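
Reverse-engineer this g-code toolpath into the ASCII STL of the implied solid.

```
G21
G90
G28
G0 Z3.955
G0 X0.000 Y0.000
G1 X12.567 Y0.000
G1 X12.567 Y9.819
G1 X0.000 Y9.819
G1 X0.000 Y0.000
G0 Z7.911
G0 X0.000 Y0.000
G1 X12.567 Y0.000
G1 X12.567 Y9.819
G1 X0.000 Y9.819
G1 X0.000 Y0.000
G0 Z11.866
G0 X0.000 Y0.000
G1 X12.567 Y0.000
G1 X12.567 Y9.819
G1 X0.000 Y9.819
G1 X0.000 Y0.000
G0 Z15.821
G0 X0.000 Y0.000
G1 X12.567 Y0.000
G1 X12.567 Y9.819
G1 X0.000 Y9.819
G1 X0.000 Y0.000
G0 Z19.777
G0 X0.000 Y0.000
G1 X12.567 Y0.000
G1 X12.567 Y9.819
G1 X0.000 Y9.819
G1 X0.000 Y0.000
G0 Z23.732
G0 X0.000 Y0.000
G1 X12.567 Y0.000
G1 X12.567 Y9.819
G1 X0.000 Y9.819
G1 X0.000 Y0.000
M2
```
solid part
  facet normal 0.0000 0.0000 -1.0000
    outer loop
      vertex 12.567 9.819 0.000
      vertex 12.567 0.000 0.000
      vertex 0.000 0.000 0.000
    endloop
  endfacet
  facet normal 0.0000 0.0000 -1.0000
    outer loop
      vertex 0.000 9.819 0.000
      vertex 12.567 9.819 0.000
      vertex 0.000 0.000 0.000
    endloop
  endfacet
  facet normal 0.0000 0.0000 1.0000
    outer loop
      vertex 0.000 0.000 23.732
      vertex 12.567 0.000 23.732
      vertex 12.567 9.819 23.732
    endloop
  endfacet
  facet normal 0.0000 0.0000 1.0000
    outer loop
      vertex 0.000 0.000 23.732
      vertex 12.567 9.819 23.732
      vertex 0.000 9.819 23.732
    endloop
  endfacet
  facet normal 0.0000 -1.0000 0.0000
    outer loop
      vertex 0.000 0.000 0.000
      vertex 12.567 0.000 0.000
      vertex 12.567 0.000 23.732
    endloop
  endfacet
  facet normal 0.0000 -1.0000 0.0000
    outer loop
      vertex 0.000 0.000 0.000
      vertex 12.567 0.000 23.732
      vertex 0.000 0.000 23.732
    endloop
  endfacet
  facet normal 0.0000 1.0000 0.0000
    outer loop
      vertex 12.567 9.819 23.732
      vertex 12.567 9.819 0.000
      vertex 0.000 9.819 0.000
    endloop
  endfacet
  facet normal 0.0000 1.0000 0.0000
    outer loop
      vertex 0.000 9.819 23.732
      vertex 12.567 9.819 23.732
      vertex 0.000 9.819 0.000
    endloop
  endfacet
  facet normal -1.0000 0.0000 0.0000
    outer loop
      vertex 0.000 9.819 23.732
      vertex 0.000 9.819 0.000
      vertex 0.000 0.000 0.000
    endloop
  endfacet
  facet normal -1.0000 0.0000 0.0000
    outer loop
      vertex 0.000 0.000 23.732
      vertex 0.000 9.819 23.732
      vertex 0.000 0.000 0.000
    endloop
  endfacet
  facet normal 1.0000 0.0000 0.0000
    outer loop
      vertex 12.567 0.000 0.000
      vertex 12.567 9.819 0.000
      vertex 12.567 9.819 23.732
    endloop
  endfacet
  facet normal 1.0000 0.0000 0.0000
    outer loop
      vertex 12.567 0.000 0.000
      vertex 12.567 9.819 23.732
      vertex 12.567 0.000 23.732
    endloop
  endfacet
endsolid part

The G0 Z moves step by Δz≈3.955 mm. Every layer's G1 loop is the same polygon, so the solid is a straight extrusion of it from z=0 to z≈23.7. Closing with flat bottom and top caps and triangulating gives 12 facets — a rectangular box, roughly 12.6 × 9.82 mm footprint and 23.7 mm tall.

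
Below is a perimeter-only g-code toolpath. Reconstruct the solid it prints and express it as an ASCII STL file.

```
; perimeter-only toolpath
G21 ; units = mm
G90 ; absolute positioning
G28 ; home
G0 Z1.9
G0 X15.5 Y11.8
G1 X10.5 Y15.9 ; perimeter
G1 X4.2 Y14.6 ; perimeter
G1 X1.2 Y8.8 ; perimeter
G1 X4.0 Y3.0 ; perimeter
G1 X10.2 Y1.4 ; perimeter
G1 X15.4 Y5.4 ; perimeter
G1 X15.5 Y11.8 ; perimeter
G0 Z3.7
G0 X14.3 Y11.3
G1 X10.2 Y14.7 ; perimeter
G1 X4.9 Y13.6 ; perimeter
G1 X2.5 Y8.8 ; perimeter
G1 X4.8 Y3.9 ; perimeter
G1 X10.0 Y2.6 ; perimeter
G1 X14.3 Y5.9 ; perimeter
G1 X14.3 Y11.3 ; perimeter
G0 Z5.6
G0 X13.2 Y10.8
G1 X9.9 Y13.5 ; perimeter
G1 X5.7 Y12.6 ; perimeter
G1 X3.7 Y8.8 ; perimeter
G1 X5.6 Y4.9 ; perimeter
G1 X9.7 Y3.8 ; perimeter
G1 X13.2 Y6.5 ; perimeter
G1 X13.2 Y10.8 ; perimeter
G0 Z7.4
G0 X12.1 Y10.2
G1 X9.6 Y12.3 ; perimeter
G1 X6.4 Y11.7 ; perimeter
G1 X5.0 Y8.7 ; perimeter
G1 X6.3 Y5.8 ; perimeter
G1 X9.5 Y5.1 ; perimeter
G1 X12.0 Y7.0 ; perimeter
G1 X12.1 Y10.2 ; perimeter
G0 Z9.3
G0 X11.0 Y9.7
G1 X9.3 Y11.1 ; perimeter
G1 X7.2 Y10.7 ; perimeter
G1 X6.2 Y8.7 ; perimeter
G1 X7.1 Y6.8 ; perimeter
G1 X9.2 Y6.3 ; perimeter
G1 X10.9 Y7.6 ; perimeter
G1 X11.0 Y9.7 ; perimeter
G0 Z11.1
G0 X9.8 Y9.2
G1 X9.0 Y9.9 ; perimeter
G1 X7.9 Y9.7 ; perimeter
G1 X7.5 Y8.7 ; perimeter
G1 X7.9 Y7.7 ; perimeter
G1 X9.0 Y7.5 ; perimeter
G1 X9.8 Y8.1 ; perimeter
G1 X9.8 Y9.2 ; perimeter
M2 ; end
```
solid part
  facet normal 0.0000 0.0000 -1.0000
    outer loop
      vertex 3.4 15.6 0.0
      vertex 10.8 17.1 0.0
      vertex 16.6 12.3 0.0
    endloop
  endfacet
  facet normal 0.0000 0.0000 -1.0000
    outer loop
      vertex 0.0 8.8 0.0
      vertex 3.4 15.6 0.0
      vertex 16.6 12.3 0.0
    endloop
  endfacet
  facet normal 0.0000 0.0000 -1.0000
    outer loop
      vertex 3.2 2.0 0.0
      vertex 0.0 8.8 0.0
      vertex 16.6 12.3 0.0
    endloop
  endfacet
  facet normal 0.0000 0.0000 -1.0000
    outer loop
      vertex 10.5 0.2 0.0
      vertex 3.2 2.0 0.0
      vertex 16.6 12.3 0.0
    endloop
  endfacet
  facet normal 0.0000 0.0000 -1.0000
    outer loop
      vertex 16.5 4.8 0.0
      vertex 10.5 0.2 0.0
      vertex 16.6 12.3 0.0
    endloop
  endfacet
  facet normal 0.5465 0.6604 0.5150
    outer loop
      vertex 16.6 12.3 0.0
      vertex 10.8 17.1 0.0
      vertex 8.7 8.7 13.0
    endloop
  endfacet
  facet normal -0.1703 0.8400 0.5152
    outer loop
      vertex 10.8 17.1 0.0
      vertex 3.4 15.6 0.0
      vertex 8.7 8.7 13.0
    endloop
  endfacet
  facet normal -0.7663 0.3831 0.5158
    outer loop
      vertex 3.4 15.6 0.0
      vertex 0.0 8.8 0.0
      vertex 8.7 8.7 13.0
    endloop
  endfacet
  facet normal -0.7751 -0.3648 0.5159
    outer loop
      vertex 0.0 8.8 0.0
      vertex 3.2 2.0 0.0
      vertex 8.7 8.7 13.0
    endloop
  endfacet
  facet normal -0.2051 -0.8319 0.5156
    outer loop
      vertex 3.2 2.0 0.0
      vertex 10.5 0.2 0.0
      vertex 8.7 8.7 13.0
    endloop
  endfacet
  facet normal 0.5210 -0.6796 0.5165
    outer loop
      vertex 10.5 0.2 0.0
      vertex 16.5 4.8 0.0
      vertex 8.7 8.7 13.0
    endloop
  endfacet
  facet normal 0.8559 -0.0114 0.5170
    outer loop
      vertex 16.5 4.8 0.0
      vertex 16.6 12.3 0.0
      vertex 8.7 8.7 13.0
    endloop
  endfacet
endsolid part

The G0 Z moves step by Δz≈1.9 mm. The G1 loops shrink linearly with z, so the solid tapers from its base footprint up to z≈13. Closing with a flat bottom cap and the tapered top and triangulating gives 12 facets — a regular 7-sided pyramid, base circumscribed radius ≈ 8.7 mm, apex at z ≈ 13 mm.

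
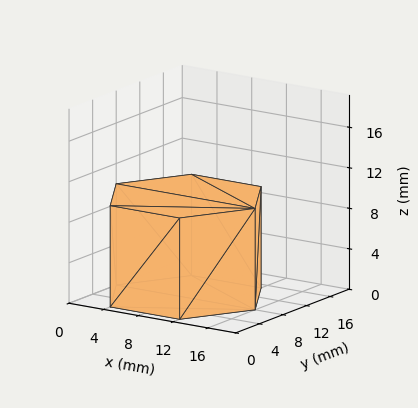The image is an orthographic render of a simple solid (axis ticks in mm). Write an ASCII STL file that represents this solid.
Reading the render: the shape is a regular 6-sided prism (a cylinder approximated with 6 flat sides), circumscribed radius ≈ 8 mm, height ≈ 10 mm (dimensions read to the nearest mm from the axis ticks). For the STL, each face is triangulated and given an outward normal.

solid part
  facet normal 0.0000 0.0000 -1.0000
    outer loop
      vertex 4.0 14.9 0.0
      vertex 12.0 14.9 0.0
      vertex 16.0 8.0 0.0
    endloop
  endfacet
  facet normal 0.0000 0.0000 -1.0000
    outer loop
      vertex 0.0 8.0 0.0
      vertex 4.0 14.9 0.0
      vertex 16.0 8.0 0.0
    endloop
  endfacet
  facet normal 0.0000 0.0000 -1.0000
    outer loop
      vertex 4.0 1.1 0.0
      vertex 0.0 8.0 0.0
      vertex 16.0 8.0 0.0
    endloop
  endfacet
  facet normal 0.0000 0.0000 -1.0000
    outer loop
      vertex 12.0 1.1 0.0
      vertex 4.0 1.1 0.0
      vertex 16.0 8.0 0.0
    endloop
  endfacet
  facet normal 0.0000 0.0000 1.0000
    outer loop
      vertex 16.0 8.0 10.0
      vertex 12.0 14.9 10.0
      vertex 4.0 14.9 10.0
    endloop
  endfacet
  facet normal 0.0000 0.0000 1.0000
    outer loop
      vertex 16.0 8.0 10.0
      vertex 4.0 14.9 10.0
      vertex 0.0 8.0 10.0
    endloop
  endfacet
  facet normal 0.0000 0.0000 1.0000
    outer loop
      vertex 16.0 8.0 10.0
      vertex 0.0 8.0 10.0
      vertex 4.0 1.1 10.0
    endloop
  endfacet
  facet normal 0.0000 0.0000 1.0000
    outer loop
      vertex 16.0 8.0 10.0
      vertex 4.0 1.1 10.0
      vertex 12.0 1.1 10.0
    endloop
  endfacet
  facet normal 0.8651 0.5015 0.0000
    outer loop
      vertex 16.0 8.0 0.0
      vertex 12.0 14.9 0.0
      vertex 12.0 14.9 10.0
    endloop
  endfacet
  facet normal 0.8651 0.5015 0.0000
    outer loop
      vertex 16.0 8.0 0.0
      vertex 12.0 14.9 10.0
      vertex 16.0 8.0 10.0
    endloop
  endfacet
  facet normal 0.0000 1.0000 0.0000
    outer loop
      vertex 12.0 14.9 0.0
      vertex 4.0 14.9 0.0
      vertex 4.0 14.9 10.0
    endloop
  endfacet
  facet normal 0.0000 1.0000 0.0000
    outer loop
      vertex 12.0 14.9 0.0
      vertex 4.0 14.9 10.0
      vertex 12.0 14.9 10.0
    endloop
  endfacet
  facet normal -0.8651 0.5015 0.0000
    outer loop
      vertex 4.0 14.9 0.0
      vertex 0.0 8.0 0.0
      vertex 0.0 8.0 10.0
    endloop
  endfacet
  facet normal -0.8651 0.5015 0.0000
    outer loop
      vertex 4.0 14.9 0.0
      vertex 0.0 8.0 10.0
      vertex 4.0 14.9 10.0
    endloop
  endfacet
  facet normal -0.8651 -0.5015 0.0000
    outer loop
      vertex 0.0 8.0 0.0
      vertex 4.0 1.1 0.0
      vertex 4.0 1.1 10.0
    endloop
  endfacet
  facet normal -0.8651 -0.5015 0.0000
    outer loop
      vertex 0.0 8.0 0.0
      vertex 4.0 1.1 10.0
      vertex 0.0 8.0 10.0
    endloop
  endfacet
  facet normal 0.0000 -1.0000 0.0000
    outer loop
      vertex 4.0 1.1 0.0
      vertex 12.0 1.1 0.0
      vertex 12.0 1.1 10.0
    endloop
  endfacet
  facet normal 0.0000 -1.0000 0.0000
    outer loop
      vertex 4.0 1.1 0.0
      vertex 12.0 1.1 10.0
      vertex 4.0 1.1 10.0
    endloop
  endfacet
  facet normal 0.8651 -0.5015 0.0000
    outer loop
      vertex 12.0 1.1 0.0
      vertex 16.0 8.0 0.0
      vertex 16.0 8.0 10.0
    endloop
  endfacet
  facet normal 0.8651 -0.5015 0.0000
    outer loop
      vertex 12.0 1.1 0.0
      vertex 16.0 8.0 10.0
      vertex 12.0 1.1 10.0
    endloop
  endfacet
endsolid part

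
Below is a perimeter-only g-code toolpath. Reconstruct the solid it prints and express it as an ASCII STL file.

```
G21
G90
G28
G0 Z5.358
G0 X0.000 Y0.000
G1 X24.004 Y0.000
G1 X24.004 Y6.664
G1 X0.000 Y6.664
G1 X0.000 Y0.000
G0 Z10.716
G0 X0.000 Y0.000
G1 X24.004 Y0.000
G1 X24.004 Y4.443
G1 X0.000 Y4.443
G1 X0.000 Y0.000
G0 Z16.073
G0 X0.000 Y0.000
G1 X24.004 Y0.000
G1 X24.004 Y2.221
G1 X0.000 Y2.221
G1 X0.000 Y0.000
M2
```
solid part
  facet normal 0.0000 0.0000 -1.0000
    outer loop
      vertex 24.004 8.886 0.000
      vertex 24.004 0.000 0.000
      vertex 0.000 0.000 0.000
    endloop
  endfacet
  facet normal 0.0000 0.0000 -1.0000
    outer loop
      vertex 0.000 8.886 0.000
      vertex 24.004 8.886 0.000
      vertex 0.000 0.000 0.000
    endloop
  endfacet
  facet normal 0.0000 -1.0000 0.0000
    outer loop
      vertex 0.000 0.000 0.000
      vertex 24.004 0.000 0.000
      vertex 24.004 0.000 21.431
    endloop
  endfacet
  facet normal 0.0000 -1.0000 0.0000
    outer loop
      vertex 0.000 0.000 0.000
      vertex 24.004 0.000 21.431
      vertex 0.000 0.000 21.431
    endloop
  endfacet
  facet normal 0.0000 0.9237 0.3830
    outer loop
      vertex 0.000 0.000 21.431
      vertex 24.004 0.000 21.431
      vertex 24.004 8.886 0.000
    endloop
  endfacet
  facet normal 0.0000 0.9237 0.3830
    outer loop
      vertex 0.000 0.000 21.431
      vertex 24.004 8.886 0.000
      vertex 0.000 8.886 0.000
    endloop
  endfacet
  facet normal -1.0000 0.0000 0.0000
    outer loop
      vertex 0.000 0.000 21.431
      vertex 0.000 8.886 0.000
      vertex 0.000 0.000 0.000
    endloop
  endfacet
  facet normal 1.0000 0.0000 0.0000
    outer loop
      vertex 24.004 0.000 0.000
      vertex 24.004 8.886 0.000
      vertex 24.004 0.000 21.431
    endloop
  endfacet
endsolid part

The G0 Z moves step by Δz≈5.358 mm. The G1 loops shrink linearly with z, so the solid tapers from its base footprint up to z≈21.4. Closing with a flat bottom cap and the tapered top and triangulating gives 8 facets — a wedge (ramp): 24 × 8.89 mm base, rising to 21.4 mm along the y=0 edge and sloping linearly to z=0 at y=8.89.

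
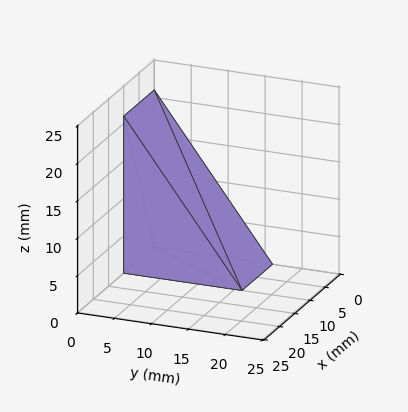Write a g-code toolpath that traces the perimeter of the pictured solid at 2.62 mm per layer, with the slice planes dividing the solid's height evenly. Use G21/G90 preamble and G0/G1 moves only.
Reading the render: the shape is a wedge (ramp): 10 × 16 mm base, rising to 21 mm along the y=0 edge and sloping linearly to z=0 at y=16 (dimensions read to the nearest mm from the axis ticks). For the g-code, the solid's height is divided into equal slices at the stated Δz and each level perimeter traced with G1 moves after a G0 lift.

; perimeter-only toolpath
G21 ; units = mm
G90 ; absolute positioning
G28 ; home
; layer 1
G0 Z2.62
G0 X0.00 Y0.00
G1 X10.00 Y0.00
G1 X10.00 Y14.00
G1 X0.00 Y14.00
G1 X0.00 Y0.00
; layer 2
G0 Z5.25
G0 X0.00 Y0.00
G1 X10.00 Y0.00
G1 X10.00 Y12.00
G1 X0.00 Y12.00
G1 X0.00 Y0.00
; layer 3
G0 Z7.88
G0 X0.00 Y0.00
G1 X10.00 Y0.00
G1 X10.00 Y10.00
G1 X0.00 Y10.00
G1 X0.00 Y0.00
; layer 4
G0 Z10.50
G0 X0.00 Y0.00
G1 X10.00 Y0.00
G1 X10.00 Y8.00
G1 X0.00 Y8.00
G1 X0.00 Y0.00
; layer 5
G0 Z13.12
G0 X0.00 Y0.00
G1 X10.00 Y0.00
G1 X10.00 Y6.00
G1 X0.00 Y6.00
G1 X0.00 Y0.00
; layer 6
G0 Z15.75
G0 X0.00 Y0.00
G1 X10.00 Y0.00
G1 X10.00 Y4.00
G1 X0.00 Y4.00
G1 X0.00 Y0.00
; layer 7
G0 Z18.38
G0 X0.00 Y0.00
G1 X10.00 Y0.00
G1 X10.00 Y2.00
G1 X0.00 Y2.00
G1 X0.00 Y0.00
M2 ; end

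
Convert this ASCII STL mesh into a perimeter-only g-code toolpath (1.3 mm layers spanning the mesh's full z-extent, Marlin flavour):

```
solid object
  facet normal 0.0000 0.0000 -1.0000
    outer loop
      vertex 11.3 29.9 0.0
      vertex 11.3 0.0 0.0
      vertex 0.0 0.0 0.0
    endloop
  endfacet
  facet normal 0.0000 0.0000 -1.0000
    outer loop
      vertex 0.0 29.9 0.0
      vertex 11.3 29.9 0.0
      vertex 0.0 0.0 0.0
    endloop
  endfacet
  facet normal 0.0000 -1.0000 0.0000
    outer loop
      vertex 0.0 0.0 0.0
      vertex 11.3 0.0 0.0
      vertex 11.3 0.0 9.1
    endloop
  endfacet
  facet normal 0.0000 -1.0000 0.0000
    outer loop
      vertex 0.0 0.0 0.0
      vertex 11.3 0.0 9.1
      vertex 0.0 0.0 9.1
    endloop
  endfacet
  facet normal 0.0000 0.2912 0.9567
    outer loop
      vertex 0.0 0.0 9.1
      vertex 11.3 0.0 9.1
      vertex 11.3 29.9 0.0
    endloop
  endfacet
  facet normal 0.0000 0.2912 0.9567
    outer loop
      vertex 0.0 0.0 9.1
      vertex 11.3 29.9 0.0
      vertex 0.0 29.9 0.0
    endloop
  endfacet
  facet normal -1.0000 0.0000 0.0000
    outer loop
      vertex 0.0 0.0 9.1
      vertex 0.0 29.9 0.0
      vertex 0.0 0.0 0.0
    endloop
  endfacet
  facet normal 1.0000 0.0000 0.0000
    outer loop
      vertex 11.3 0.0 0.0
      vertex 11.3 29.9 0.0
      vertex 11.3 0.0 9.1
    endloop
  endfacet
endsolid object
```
; perimeter-only toolpath
G21 ; units = mm
G90 ; absolute positioning
G28 ; home
; layer 1
G0 Z1.3
G0 X0.0 Y0.0
G1 X11.3 Y0.0
G1 X11.3 Y25.6
G1 X0.0 Y25.6
G1 X0.0 Y0.0
; layer 2
G0 Z2.6
G0 X0.0 Y0.0
G1 X11.3 Y0.0
G1 X11.3 Y21.4
G1 X0.0 Y21.4
G1 X0.0 Y0.0
; layer 3
G0 Z3.9
G0 X0.0 Y0.0
G1 X11.3 Y0.0
G1 X11.3 Y17.1
G1 X0.0 Y17.1
G1 X0.0 Y0.0
; layer 4
G0 Z5.2
G0 X0.0 Y0.0
G1 X11.3 Y0.0
G1 X11.3 Y12.8
G1 X0.0 Y12.8
G1 X0.0 Y0.0
; layer 5
G0 Z6.5
G0 X0.0 Y0.0
G1 X11.3 Y0.0
G1 X11.3 Y8.5
G1 X0.0 Y8.5
G1 X0.0 Y0.0
; layer 6
G0 Z7.8
G0 X0.0 Y0.0
G1 X11.3 Y0.0
G1 X11.3 Y4.3
G1 X0.0 Y4.3
G1 X0.0 Y0.0
M2 ; end

The solid is a wedge (ramp): 11.3 × 29.9 mm base, rising to 9.1 mm along the y=0 edge and sloping linearly to z=0 at y=29.9. Slicing at Δz = 1.3 mm — 7 equal slices spanning the solid's height, so layer i sits at z = i·h/7 — gives 6 non-empty perimeters. Each is a 4-segment closed polygon; G0 lifts to the layer z and rapids to the start vertex, then G1 traces the edges. The cross-section shrinks linearly with z (the slice at the apex is degenerate and omitted).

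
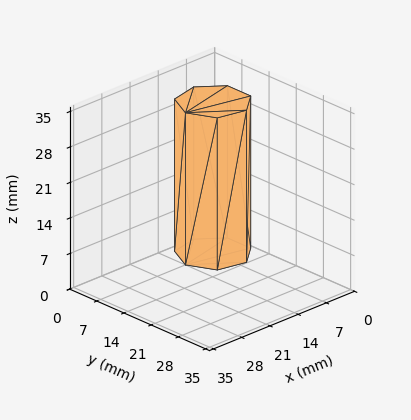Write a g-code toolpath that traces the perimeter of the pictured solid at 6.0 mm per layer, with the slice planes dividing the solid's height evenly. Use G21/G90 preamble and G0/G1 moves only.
Reading the render: the shape is a regular 7-sided prism (a cylinder approximated with 7 flat sides), circumscribed radius ≈ 7 mm, height ≈ 30 mm (dimensions read to the nearest mm from the axis ticks). For the g-code, the solid's height is divided into equal slices at the stated Δz and each level perimeter traced with G1 moves after a G0 lift.

; perimeter-only toolpath
G21 ; units = mm
G90 ; absolute positioning
G28 ; home
; layer 1
G0 Z6.0
G0 X14.0 Y7.0
G1 X11.4 Y12.5
G1 X5.4 Y13.8
G1 X0.7 Y10.0
G1 X0.7 Y4.0
G1 X5.4 Y0.2
G1 X11.4 Y1.5
G1 X14.0 Y7.0
; layer 2
G0 Z12.0
G0 X14.0 Y7.0
G1 X11.4 Y12.5
G1 X5.4 Y13.8
G1 X0.7 Y10.0
G1 X0.7 Y4.0
G1 X5.4 Y0.2
G1 X11.4 Y1.5
G1 X14.0 Y7.0
; layer 3
G0 Z18.0
G0 X14.0 Y7.0
G1 X11.4 Y12.5
G1 X5.4 Y13.8
G1 X0.7 Y10.0
G1 X0.7 Y4.0
G1 X5.4 Y0.2
G1 X11.4 Y1.5
G1 X14.0 Y7.0
; layer 4
G0 Z24.0
G0 X14.0 Y7.0
G1 X11.4 Y12.5
G1 X5.4 Y13.8
G1 X0.7 Y10.0
G1 X0.7 Y4.0
G1 X5.4 Y0.2
G1 X11.4 Y1.5
G1 X14.0 Y7.0
; layer 5
G0 Z30.0
G0 X14.0 Y7.0
G1 X11.4 Y12.5
G1 X5.4 Y13.8
G1 X0.7 Y10.0
G1 X0.7 Y4.0
G1 X5.4 Y0.2
G1 X11.4 Y1.5
G1 X14.0 Y7.0
M2 ; end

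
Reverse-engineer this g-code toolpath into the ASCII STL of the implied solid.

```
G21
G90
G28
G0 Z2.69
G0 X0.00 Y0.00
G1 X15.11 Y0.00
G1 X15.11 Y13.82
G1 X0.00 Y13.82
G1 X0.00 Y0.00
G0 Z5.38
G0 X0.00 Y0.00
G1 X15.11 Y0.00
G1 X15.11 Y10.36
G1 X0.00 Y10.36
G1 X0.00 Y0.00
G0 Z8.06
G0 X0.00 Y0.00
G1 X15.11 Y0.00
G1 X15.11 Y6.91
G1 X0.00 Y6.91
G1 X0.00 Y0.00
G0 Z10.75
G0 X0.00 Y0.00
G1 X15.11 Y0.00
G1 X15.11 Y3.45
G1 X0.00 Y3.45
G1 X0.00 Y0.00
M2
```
solid part
  facet normal 0.0000 0.0000 -1.0000
    outer loop
      vertex 15.11 17.27 0.00
      vertex 15.11 0.00 0.00
      vertex 0.00 0.00 0.00
    endloop
  endfacet
  facet normal 0.0000 0.0000 -1.0000
    outer loop
      vertex 0.00 17.27 0.00
      vertex 15.11 17.27 0.00
      vertex 0.00 0.00 0.00
    endloop
  endfacet
  facet normal 0.0000 -1.0000 0.0000
    outer loop
      vertex 0.00 0.00 0.00
      vertex 15.11 0.00 0.00
      vertex 15.11 0.00 13.44
    endloop
  endfacet
  facet normal 0.0000 -1.0000 0.0000
    outer loop
      vertex 0.00 0.00 0.00
      vertex 15.11 0.00 13.44
      vertex 0.00 0.00 13.44
    endloop
  endfacet
  facet normal 0.0000 0.6142 0.7892
    outer loop
      vertex 0.00 0.00 13.44
      vertex 15.11 0.00 13.44
      vertex 15.11 17.27 0.00
    endloop
  endfacet
  facet normal 0.0000 0.6142 0.7892
    outer loop
      vertex 0.00 0.00 13.44
      vertex 15.11 17.27 0.00
      vertex 0.00 17.27 0.00
    endloop
  endfacet
  facet normal -1.0000 0.0000 0.0000
    outer loop
      vertex 0.00 0.00 13.44
      vertex 0.00 17.27 0.00
      vertex 0.00 0.00 0.00
    endloop
  endfacet
  facet normal 1.0000 0.0000 0.0000
    outer loop
      vertex 15.11 0.00 0.00
      vertex 15.11 17.27 0.00
      vertex 15.11 0.00 13.44
    endloop
  endfacet
endsolid part

The G0 Z moves step by Δz≈2.69 mm. The G1 loops shrink linearly with z, so the solid tapers from its base footprint up to z≈13.4. Closing with a flat bottom cap and the tapered top and triangulating gives 8 facets — a wedge (ramp): 15.1 × 17.3 mm base, rising to 13.4 mm along the y=0 edge and sloping linearly to z=0 at y=17.3.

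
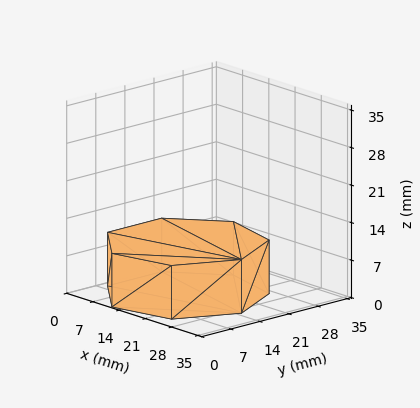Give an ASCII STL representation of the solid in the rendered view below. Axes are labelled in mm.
Reading the render: the shape is a regular 7-sided prism (a cylinder approximated with 7 flat sides), circumscribed radius ≈ 15 mm, height ≈ 10 mm (dimensions read to the nearest mm from the axis ticks). For the STL, each face is triangulated and given an outward normal.

solid part
  facet normal 0.0000 0.0000 -1.0000
    outer loop
      vertex 11.66 29.62 0.00
      vertex 24.35 26.73 0.00
      vertex 30.00 15.00 0.00
    endloop
  endfacet
  facet normal 0.0000 0.0000 -1.0000
    outer loop
      vertex 1.49 21.51 0.00
      vertex 11.66 29.62 0.00
      vertex 30.00 15.00 0.00
    endloop
  endfacet
  facet normal 0.0000 0.0000 -1.0000
    outer loop
      vertex 1.49 8.49 0.00
      vertex 1.49 21.51 0.00
      vertex 30.00 15.00 0.00
    endloop
  endfacet
  facet normal 0.0000 0.0000 -1.0000
    outer loop
      vertex 11.66 0.38 0.00
      vertex 1.49 8.49 0.00
      vertex 30.00 15.00 0.00
    endloop
  endfacet
  facet normal 0.0000 0.0000 -1.0000
    outer loop
      vertex 24.35 3.27 0.00
      vertex 11.66 0.38 0.00
      vertex 30.00 15.00 0.00
    endloop
  endfacet
  facet normal 0.0000 0.0000 1.0000
    outer loop
      vertex 30.00 15.00 10.00
      vertex 24.35 26.73 10.00
      vertex 11.66 29.62 10.00
    endloop
  endfacet
  facet normal 0.0000 0.0000 1.0000
    outer loop
      vertex 30.00 15.00 10.00
      vertex 11.66 29.62 10.00
      vertex 1.49 21.51 10.00
    endloop
  endfacet
  facet normal 0.0000 0.0000 1.0000
    outer loop
      vertex 30.00 15.00 10.00
      vertex 1.49 21.51 10.00
      vertex 1.49 8.49 10.00
    endloop
  endfacet
  facet normal 0.0000 0.0000 1.0000
    outer loop
      vertex 30.00 15.00 10.00
      vertex 1.49 8.49 10.00
      vertex 11.66 0.38 10.00
    endloop
  endfacet
  facet normal 0.0000 0.0000 1.0000
    outer loop
      vertex 30.00 15.00 10.00
      vertex 11.66 0.38 10.00
      vertex 24.35 3.27 10.00
    endloop
  endfacet
  facet normal 0.9009 0.4340 0.0000
    outer loop
      vertex 30.00 15.00 0.00
      vertex 24.35 26.73 0.00
      vertex 24.35 26.73 10.00
    endloop
  endfacet
  facet normal 0.9009 0.4340 0.0000
    outer loop
      vertex 30.00 15.00 0.00
      vertex 24.35 26.73 10.00
      vertex 30.00 15.00 10.00
    endloop
  endfacet
  facet normal 0.2221 0.9750 0.0000
    outer loop
      vertex 24.35 26.73 0.00
      vertex 11.66 29.62 0.00
      vertex 11.66 29.62 10.00
    endloop
  endfacet
  facet normal 0.2221 0.9750 0.0000
    outer loop
      vertex 24.35 26.73 0.00
      vertex 11.66 29.62 10.00
      vertex 24.35 26.73 10.00
    endloop
  endfacet
  facet normal -0.6235 0.7818 0.0000
    outer loop
      vertex 11.66 29.62 0.00
      vertex 1.49 21.51 0.00
      vertex 1.49 21.51 10.00
    endloop
  endfacet
  facet normal -0.6235 0.7818 0.0000
    outer loop
      vertex 11.66 29.62 0.00
      vertex 1.49 21.51 10.00
      vertex 11.66 29.62 10.00
    endloop
  endfacet
  facet normal -1.0000 0.0000 0.0000
    outer loop
      vertex 1.49 21.51 0.00
      vertex 1.49 8.49 0.00
      vertex 1.49 8.49 10.00
    endloop
  endfacet
  facet normal -1.0000 0.0000 0.0000
    outer loop
      vertex 1.49 21.51 0.00
      vertex 1.49 8.49 10.00
      vertex 1.49 21.51 10.00
    endloop
  endfacet
  facet normal -0.6235 -0.7818 0.0000
    outer loop
      vertex 1.49 8.49 0.00
      vertex 11.66 0.38 0.00
      vertex 11.66 0.38 10.00
    endloop
  endfacet
  facet normal -0.6235 -0.7818 0.0000
    outer loop
      vertex 1.49 8.49 0.00
      vertex 11.66 0.38 10.00
      vertex 1.49 8.49 10.00
    endloop
  endfacet
  facet normal 0.2221 -0.9750 0.0000
    outer loop
      vertex 11.66 0.38 0.00
      vertex 24.35 3.27 0.00
      vertex 24.35 3.27 10.00
    endloop
  endfacet
  facet normal 0.2221 -0.9750 0.0000
    outer loop
      vertex 11.66 0.38 0.00
      vertex 24.35 3.27 10.00
      vertex 11.66 0.38 10.00
    endloop
  endfacet
  facet normal 0.9009 -0.4340 0.0000
    outer loop
      vertex 24.35 3.27 0.00
      vertex 30.00 15.00 0.00
      vertex 30.00 15.00 10.00
    endloop
  endfacet
  facet normal 0.9009 -0.4340 0.0000
    outer loop
      vertex 24.35 3.27 0.00
      vertex 30.00 15.00 10.00
      vertex 24.35 3.27 10.00
    endloop
  endfacet
endsolid part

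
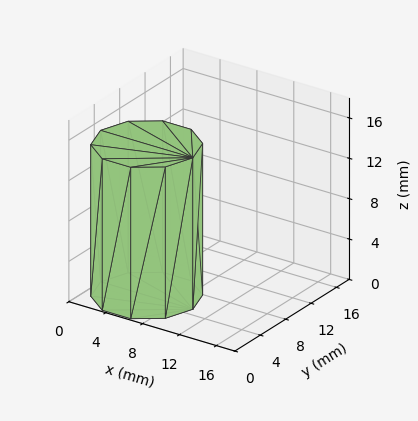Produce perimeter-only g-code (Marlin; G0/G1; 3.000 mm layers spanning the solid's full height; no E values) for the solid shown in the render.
Reading the render: the shape is a regular 10-sided prism (a cylinder approximated with 10 flat sides), circumscribed radius ≈ 5 mm, height ≈ 15 mm (dimensions read to the nearest mm from the axis ticks). For the g-code, the solid's height is divided into equal slices at the stated Δz and each level perimeter traced with G1 moves after a G0 lift.

; perimeter-only toolpath
G21 ; units = mm
G90 ; absolute positioning
G28 ; home
; layer 1
G0 Z3.000
G0 X10.000 Y5.000
G1 X9.045 Y7.939
G1 X6.545 Y9.755
G1 X3.455 Y9.755
G1 X0.955 Y7.939
G1 X0.000 Y5.000
G1 X0.955 Y2.061
G1 X3.455 Y0.245
G1 X6.545 Y0.245
G1 X9.045 Y2.061
G1 X10.000 Y5.000
; layer 2
G0 Z6.000
G0 X10.000 Y5.000
G1 X9.045 Y7.939
G1 X6.545 Y9.755
G1 X3.455 Y9.755
G1 X0.955 Y7.939
G1 X0.000 Y5.000
G1 X0.955 Y2.061
G1 X3.455 Y0.245
G1 X6.545 Y0.245
G1 X9.045 Y2.061
G1 X10.000 Y5.000
; layer 3
G0 Z9.000
G0 X10.000 Y5.000
G1 X9.045 Y7.939
G1 X6.545 Y9.755
G1 X3.455 Y9.755
G1 X0.955 Y7.939
G1 X0.000 Y5.000
G1 X0.955 Y2.061
G1 X3.455 Y0.245
G1 X6.545 Y0.245
G1 X9.045 Y2.061
G1 X10.000 Y5.000
; layer 4
G0 Z12.000
G0 X10.000 Y5.000
G1 X9.045 Y7.939
G1 X6.545 Y9.755
G1 X3.455 Y9.755
G1 X0.955 Y7.939
G1 X0.000 Y5.000
G1 X0.955 Y2.061
G1 X3.455 Y0.245
G1 X6.545 Y0.245
G1 X9.045 Y2.061
G1 X10.000 Y5.000
; layer 5
G0 Z15.000
G0 X10.000 Y5.000
G1 X9.045 Y7.939
G1 X6.545 Y9.755
G1 X3.455 Y9.755
G1 X0.955 Y7.939
G1 X0.000 Y5.000
G1 X0.955 Y2.061
G1 X3.455 Y0.245
G1 X6.545 Y0.245
G1 X9.045 Y2.061
G1 X10.000 Y5.000
M2 ; end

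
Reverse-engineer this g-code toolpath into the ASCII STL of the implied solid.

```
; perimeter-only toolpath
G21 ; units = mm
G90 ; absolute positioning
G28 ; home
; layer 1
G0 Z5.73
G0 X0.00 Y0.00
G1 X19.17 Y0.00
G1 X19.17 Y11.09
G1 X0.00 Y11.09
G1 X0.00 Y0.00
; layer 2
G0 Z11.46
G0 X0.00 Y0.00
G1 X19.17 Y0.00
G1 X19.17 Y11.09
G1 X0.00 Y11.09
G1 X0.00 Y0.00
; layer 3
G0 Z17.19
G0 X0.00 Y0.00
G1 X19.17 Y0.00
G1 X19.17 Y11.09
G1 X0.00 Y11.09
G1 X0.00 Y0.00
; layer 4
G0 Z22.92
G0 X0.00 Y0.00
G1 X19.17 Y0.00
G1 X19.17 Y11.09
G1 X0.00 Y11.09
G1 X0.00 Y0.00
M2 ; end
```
solid part
  facet normal 0.0000 0.0000 -1.0000
    outer loop
      vertex 19.17 11.09 0.00
      vertex 19.17 0.00 0.00
      vertex 0.00 0.00 0.00
    endloop
  endfacet
  facet normal 0.0000 0.0000 -1.0000
    outer loop
      vertex 0.00 11.09 0.00
      vertex 19.17 11.09 0.00
      vertex 0.00 0.00 0.00
    endloop
  endfacet
  facet normal 0.0000 0.0000 1.0000
    outer loop
      vertex 0.00 0.00 22.92
      vertex 19.17 0.00 22.92
      vertex 19.17 11.09 22.92
    endloop
  endfacet
  facet normal 0.0000 0.0000 1.0000
    outer loop
      vertex 0.00 0.00 22.92
      vertex 19.17 11.09 22.92
      vertex 0.00 11.09 22.92
    endloop
  endfacet
  facet normal 0.0000 -1.0000 0.0000
    outer loop
      vertex 0.00 0.00 0.00
      vertex 19.17 0.00 0.00
      vertex 19.17 0.00 22.92
    endloop
  endfacet
  facet normal 0.0000 -1.0000 0.0000
    outer loop
      vertex 0.00 0.00 0.00
      vertex 19.17 0.00 22.92
      vertex 0.00 0.00 22.92
    endloop
  endfacet
  facet normal 0.0000 1.0000 0.0000
    outer loop
      vertex 19.17 11.09 22.92
      vertex 19.17 11.09 0.00
      vertex 0.00 11.09 0.00
    endloop
  endfacet
  facet normal 0.0000 1.0000 0.0000
    outer loop
      vertex 0.00 11.09 22.92
      vertex 19.17 11.09 22.92
      vertex 0.00 11.09 0.00
    endloop
  endfacet
  facet normal -1.0000 0.0000 0.0000
    outer loop
      vertex 0.00 11.09 22.92
      vertex 0.00 11.09 0.00
      vertex 0.00 0.00 0.00
    endloop
  endfacet
  facet normal -1.0000 0.0000 0.0000
    outer loop
      vertex 0.00 0.00 22.92
      vertex 0.00 11.09 22.92
      vertex 0.00 0.00 0.00
    endloop
  endfacet
  facet normal 1.0000 0.0000 0.0000
    outer loop
      vertex 19.17 0.00 0.00
      vertex 19.17 11.09 0.00
      vertex 19.17 11.09 22.92
    endloop
  endfacet
  facet normal 1.0000 0.0000 0.0000
    outer loop
      vertex 19.17 0.00 0.00
      vertex 19.17 11.09 22.92
      vertex 19.17 0.00 22.92
    endloop
  endfacet
endsolid part

The G0 Z moves step by Δz≈5.73 mm. Every layer's G1 loop is the same polygon, so the solid is a straight extrusion of it from z=0 to z≈22.9. Closing with flat bottom and top caps and triangulating gives 12 facets — a rectangular box, roughly 19.2 × 11.1 mm footprint and 22.9 mm tall.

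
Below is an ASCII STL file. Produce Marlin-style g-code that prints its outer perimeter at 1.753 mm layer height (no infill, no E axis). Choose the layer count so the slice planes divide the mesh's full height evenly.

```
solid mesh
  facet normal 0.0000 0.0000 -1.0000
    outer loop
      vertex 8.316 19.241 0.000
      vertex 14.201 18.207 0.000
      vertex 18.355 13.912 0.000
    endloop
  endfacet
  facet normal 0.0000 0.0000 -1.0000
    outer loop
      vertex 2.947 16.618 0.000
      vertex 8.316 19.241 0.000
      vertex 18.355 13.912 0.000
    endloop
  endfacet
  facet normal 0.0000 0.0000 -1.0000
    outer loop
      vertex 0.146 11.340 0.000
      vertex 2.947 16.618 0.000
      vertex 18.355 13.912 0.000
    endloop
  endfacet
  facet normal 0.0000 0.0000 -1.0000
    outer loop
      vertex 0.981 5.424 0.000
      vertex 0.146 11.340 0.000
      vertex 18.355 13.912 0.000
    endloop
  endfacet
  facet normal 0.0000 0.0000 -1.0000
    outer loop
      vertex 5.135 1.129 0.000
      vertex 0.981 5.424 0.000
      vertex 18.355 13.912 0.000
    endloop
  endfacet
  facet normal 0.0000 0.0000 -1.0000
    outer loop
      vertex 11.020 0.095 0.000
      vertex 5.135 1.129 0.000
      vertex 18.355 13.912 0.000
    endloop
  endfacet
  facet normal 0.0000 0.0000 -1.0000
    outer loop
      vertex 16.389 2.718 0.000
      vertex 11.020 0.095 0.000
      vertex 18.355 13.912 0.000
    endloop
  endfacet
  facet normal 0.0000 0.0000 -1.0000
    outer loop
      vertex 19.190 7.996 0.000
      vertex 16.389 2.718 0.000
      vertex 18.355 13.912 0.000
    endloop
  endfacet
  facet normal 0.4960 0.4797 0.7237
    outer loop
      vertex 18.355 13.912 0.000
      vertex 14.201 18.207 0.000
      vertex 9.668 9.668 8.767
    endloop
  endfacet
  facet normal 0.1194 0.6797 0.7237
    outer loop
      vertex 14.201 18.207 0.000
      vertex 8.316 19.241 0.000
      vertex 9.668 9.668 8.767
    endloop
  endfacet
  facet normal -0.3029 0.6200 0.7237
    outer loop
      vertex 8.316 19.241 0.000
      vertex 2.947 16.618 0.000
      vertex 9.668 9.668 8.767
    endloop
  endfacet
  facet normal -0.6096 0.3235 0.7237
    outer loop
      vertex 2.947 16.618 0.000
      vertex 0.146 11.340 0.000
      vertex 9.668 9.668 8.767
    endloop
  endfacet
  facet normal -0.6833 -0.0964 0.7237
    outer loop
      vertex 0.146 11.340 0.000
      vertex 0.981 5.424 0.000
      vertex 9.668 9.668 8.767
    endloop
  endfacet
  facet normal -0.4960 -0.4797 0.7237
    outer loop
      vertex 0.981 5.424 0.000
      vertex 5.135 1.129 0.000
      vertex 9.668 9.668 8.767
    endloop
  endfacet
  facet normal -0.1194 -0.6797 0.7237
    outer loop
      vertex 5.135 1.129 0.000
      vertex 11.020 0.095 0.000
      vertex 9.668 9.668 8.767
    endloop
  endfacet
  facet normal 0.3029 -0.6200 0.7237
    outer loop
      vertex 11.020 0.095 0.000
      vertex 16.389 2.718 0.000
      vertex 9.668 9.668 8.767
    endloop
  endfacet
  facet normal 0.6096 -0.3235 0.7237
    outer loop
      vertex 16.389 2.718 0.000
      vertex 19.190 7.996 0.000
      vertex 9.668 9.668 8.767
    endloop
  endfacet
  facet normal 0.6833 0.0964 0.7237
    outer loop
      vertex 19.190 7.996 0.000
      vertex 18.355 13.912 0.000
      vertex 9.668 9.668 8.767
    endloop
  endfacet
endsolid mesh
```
; perimeter-only toolpath
G21 ; units = mm
G90 ; absolute positioning
G28 ; home
; layer 1
G0 Z1.753
G0 X16.618 Y13.063
G1 X13.294 Y16.499
G1 X8.586 Y17.326
G1 X4.291 Y15.228
G1 X2.050 Y11.006
G1 X2.718 Y6.273
G1 X6.042 Y2.837
G1 X10.750 Y2.010
G1 X15.045 Y4.108
G1 X17.286 Y8.330
G1 X16.618 Y13.063
; layer 2
G0 Z3.507
G0 X14.880 Y12.214
G1 X12.388 Y14.791
G1 X8.857 Y15.412
G1 X5.635 Y13.838
G1 X3.955 Y10.671
G1 X4.456 Y7.122
G1 X6.948 Y4.545
G1 X10.479 Y3.924
G1 X13.701 Y5.498
G1 X15.381 Y8.665
G1 X14.880 Y12.214
; layer 3
G0 Z5.260
G0 X13.143 Y11.366
G1 X11.481 Y13.084
G1 X9.127 Y13.497
G1 X6.980 Y12.448
G1 X5.859 Y10.337
G1 X6.193 Y7.970
G1 X7.855 Y6.252
G1 X10.209 Y5.839
G1 X12.356 Y6.888
G1 X13.477 Y8.999
G1 X13.143 Y11.366
; layer 4
G0 Z7.014
G0 X11.405 Y10.517
G1 X10.575 Y11.376
G1 X9.398 Y11.583
G1 X8.324 Y11.058
G1 X7.764 Y10.002
G1 X7.931 Y8.819
G1 X8.761 Y7.960
G1 X9.938 Y7.753
G1 X11.012 Y8.278
G1 X11.572 Y9.334
G1 X11.405 Y10.517
M2 ; end

The solid is a regular 10-sided pyramid, base circumscribed radius ≈ 9.67 mm, apex at z ≈ 8.77 mm. Slicing at Δz = 1.753 mm — 5 equal slices spanning the solid's height, so layer i sits at z = i·h/5 — gives 4 non-empty perimeters. Each is a 10-segment closed polygon; G0 lifts to the layer z and rapids to the start vertex, then G1 traces the edges. The cross-section shrinks linearly with z (the slice at the apex is degenerate and omitted).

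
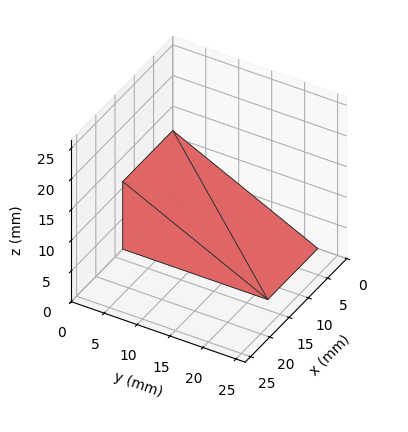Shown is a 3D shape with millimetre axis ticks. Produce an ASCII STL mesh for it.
Reading the render: the shape is a wedge (ramp): 13 × 22 mm base, rising to 11 mm along the y=0 edge and sloping linearly to z=0 at y=22 (dimensions read to the nearest mm from the axis ticks). For the STL, each face is triangulated and given an outward normal.

solid part
  facet normal 0.0000 0.0000 -1.0000
    outer loop
      vertex 13.0 22.0 0.0
      vertex 13.0 0.0 0.0
      vertex 0.0 0.0 0.0
    endloop
  endfacet
  facet normal 0.0000 0.0000 -1.0000
    outer loop
      vertex 0.0 22.0 0.0
      vertex 13.0 22.0 0.0
      vertex 0.0 0.0 0.0
    endloop
  endfacet
  facet normal 0.0000 -1.0000 0.0000
    outer loop
      vertex 0.0 0.0 0.0
      vertex 13.0 0.0 0.0
      vertex 13.0 0.0 11.0
    endloop
  endfacet
  facet normal 0.0000 -1.0000 0.0000
    outer loop
      vertex 0.0 0.0 0.0
      vertex 13.0 0.0 11.0
      vertex 0.0 0.0 11.0
    endloop
  endfacet
  facet normal 0.0000 0.4472 0.8944
    outer loop
      vertex 0.0 0.0 11.0
      vertex 13.0 0.0 11.0
      vertex 13.0 22.0 0.0
    endloop
  endfacet
  facet normal 0.0000 0.4472 0.8944
    outer loop
      vertex 0.0 0.0 11.0
      vertex 13.0 22.0 0.0
      vertex 0.0 22.0 0.0
    endloop
  endfacet
  facet normal -1.0000 0.0000 0.0000
    outer loop
      vertex 0.0 0.0 11.0
      vertex 0.0 22.0 0.0
      vertex 0.0 0.0 0.0
    endloop
  endfacet
  facet normal 1.0000 0.0000 0.0000
    outer loop
      vertex 13.0 0.0 0.0
      vertex 13.0 22.0 0.0
      vertex 13.0 0.0 11.0
    endloop
  endfacet
endsolid part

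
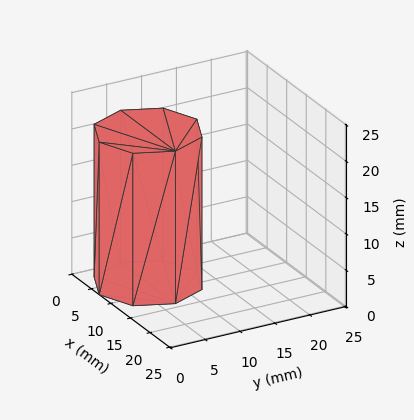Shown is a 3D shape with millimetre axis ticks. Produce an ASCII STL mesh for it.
Reading the render: the shape is a regular 8-sided prism (a cylinder approximated with 8 flat sides), circumscribed radius ≈ 7 mm, height ≈ 21 mm (dimensions read to the nearest mm from the axis ticks). For the STL, each face is triangulated and given an outward normal.

solid part
  facet normal 0.0000 0.0000 -1.0000
    outer loop
      vertex 7.00 14.00 0.00
      vertex 11.95 11.95 0.00
      vertex 14.00 7.00 0.00
    endloop
  endfacet
  facet normal 0.0000 0.0000 -1.0000
    outer loop
      vertex 2.05 11.95 0.00
      vertex 7.00 14.00 0.00
      vertex 14.00 7.00 0.00
    endloop
  endfacet
  facet normal 0.0000 0.0000 -1.0000
    outer loop
      vertex 0.00 7.00 0.00
      vertex 2.05 11.95 0.00
      vertex 14.00 7.00 0.00
    endloop
  endfacet
  facet normal 0.0000 0.0000 -1.0000
    outer loop
      vertex 2.05 2.05 0.00
      vertex 0.00 7.00 0.00
      vertex 14.00 7.00 0.00
    endloop
  endfacet
  facet normal 0.0000 0.0000 -1.0000
    outer loop
      vertex 7.00 0.00 0.00
      vertex 2.05 2.05 0.00
      vertex 14.00 7.00 0.00
    endloop
  endfacet
  facet normal 0.0000 0.0000 -1.0000
    outer loop
      vertex 11.95 2.05 0.00
      vertex 7.00 0.00 0.00
      vertex 14.00 7.00 0.00
    endloop
  endfacet
  facet normal 0.0000 0.0000 1.0000
    outer loop
      vertex 14.00 7.00 21.00
      vertex 11.95 11.95 21.00
      vertex 7.00 14.00 21.00
    endloop
  endfacet
  facet normal 0.0000 0.0000 1.0000
    outer loop
      vertex 14.00 7.00 21.00
      vertex 7.00 14.00 21.00
      vertex 2.05 11.95 21.00
    endloop
  endfacet
  facet normal 0.0000 0.0000 1.0000
    outer loop
      vertex 14.00 7.00 21.00
      vertex 2.05 11.95 21.00
      vertex 0.00 7.00 21.00
    endloop
  endfacet
  facet normal 0.0000 0.0000 1.0000
    outer loop
      vertex 14.00 7.00 21.00
      vertex 0.00 7.00 21.00
      vertex 2.05 2.05 21.00
    endloop
  endfacet
  facet normal 0.0000 0.0000 1.0000
    outer loop
      vertex 14.00 7.00 21.00
      vertex 2.05 2.05 21.00
      vertex 7.00 0.00 21.00
    endloop
  endfacet
  facet normal 0.0000 0.0000 1.0000
    outer loop
      vertex 14.00 7.00 21.00
      vertex 7.00 0.00 21.00
      vertex 11.95 2.05 21.00
    endloop
  endfacet
  facet normal 0.9239 0.3826 0.0000
    outer loop
      vertex 14.00 7.00 0.00
      vertex 11.95 11.95 0.00
      vertex 11.95 11.95 21.00
    endloop
  endfacet
  facet normal 0.9239 0.3826 0.0000
    outer loop
      vertex 14.00 7.00 0.00
      vertex 11.95 11.95 21.00
      vertex 14.00 7.00 21.00
    endloop
  endfacet
  facet normal 0.3826 0.9239 0.0000
    outer loop
      vertex 11.95 11.95 0.00
      vertex 7.00 14.00 0.00
      vertex 7.00 14.00 21.00
    endloop
  endfacet
  facet normal 0.3826 0.9239 0.0000
    outer loop
      vertex 11.95 11.95 0.00
      vertex 7.00 14.00 21.00
      vertex 11.95 11.95 21.00
    endloop
  endfacet
  facet normal -0.3826 0.9239 0.0000
    outer loop
      vertex 7.00 14.00 0.00
      vertex 2.05 11.95 0.00
      vertex 2.05 11.95 21.00
    endloop
  endfacet
  facet normal -0.3826 0.9239 0.0000
    outer loop
      vertex 7.00 14.00 0.00
      vertex 2.05 11.95 21.00
      vertex 7.00 14.00 21.00
    endloop
  endfacet
  facet normal -0.9239 0.3826 0.0000
    outer loop
      vertex 2.05 11.95 0.00
      vertex 0.00 7.00 0.00
      vertex 0.00 7.00 21.00
    endloop
  endfacet
  facet normal -0.9239 0.3826 0.0000
    outer loop
      vertex 2.05 11.95 0.00
      vertex 0.00 7.00 21.00
      vertex 2.05 11.95 21.00
    endloop
  endfacet
  facet normal -0.9239 -0.3826 0.0000
    outer loop
      vertex 0.00 7.00 0.00
      vertex 2.05 2.05 0.00
      vertex 2.05 2.05 21.00
    endloop
  endfacet
  facet normal -0.9239 -0.3826 0.0000
    outer loop
      vertex 0.00 7.00 0.00
      vertex 2.05 2.05 21.00
      vertex 0.00 7.00 21.00
    endloop
  endfacet
  facet normal -0.3826 -0.9239 0.0000
    outer loop
      vertex 2.05 2.05 0.00
      vertex 7.00 0.00 0.00
      vertex 7.00 0.00 21.00
    endloop
  endfacet
  facet normal -0.3826 -0.9239 0.0000
    outer loop
      vertex 2.05 2.05 0.00
      vertex 7.00 0.00 21.00
      vertex 2.05 2.05 21.00
    endloop
  endfacet
  facet normal 0.3826 -0.9239 0.0000
    outer loop
      vertex 7.00 0.00 0.00
      vertex 11.95 2.05 0.00
      vertex 11.95 2.05 21.00
    endloop
  endfacet
  facet normal 0.3826 -0.9239 0.0000
    outer loop
      vertex 7.00 0.00 0.00
      vertex 11.95 2.05 21.00
      vertex 7.00 0.00 21.00
    endloop
  endfacet
  facet normal 0.9239 -0.3826 0.0000
    outer loop
      vertex 11.95 2.05 0.00
      vertex 14.00 7.00 0.00
      vertex 14.00 7.00 21.00
    endloop
  endfacet
  facet normal 0.9239 -0.3826 0.0000
    outer loop
      vertex 11.95 2.05 0.00
      vertex 14.00 7.00 21.00
      vertex 11.95 2.05 21.00
    endloop
  endfacet
endsolid part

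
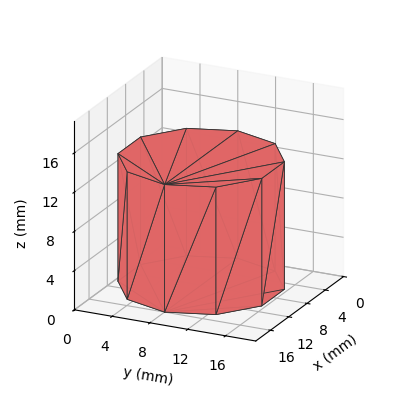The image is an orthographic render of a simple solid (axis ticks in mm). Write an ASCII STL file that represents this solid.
Reading the render: the shape is a regular 10-sided prism (a cylinder approximated with 10 flat sides), circumscribed radius ≈ 8 mm, height ≈ 13 mm (dimensions read to the nearest mm from the axis ticks). For the STL, each face is triangulated and given an outward normal.

solid part
  facet normal 0.0000 0.0000 -1.0000
    outer loop
      vertex 10.47 15.61 0.00
      vertex 14.47 12.70 0.00
      vertex 16.00 8.00 0.00
    endloop
  endfacet
  facet normal 0.0000 0.0000 -1.0000
    outer loop
      vertex 5.53 15.61 0.00
      vertex 10.47 15.61 0.00
      vertex 16.00 8.00 0.00
    endloop
  endfacet
  facet normal 0.0000 0.0000 -1.0000
    outer loop
      vertex 1.53 12.70 0.00
      vertex 5.53 15.61 0.00
      vertex 16.00 8.00 0.00
    endloop
  endfacet
  facet normal 0.0000 0.0000 -1.0000
    outer loop
      vertex 0.00 8.00 0.00
      vertex 1.53 12.70 0.00
      vertex 16.00 8.00 0.00
    endloop
  endfacet
  facet normal 0.0000 0.0000 -1.0000
    outer loop
      vertex 1.53 3.30 0.00
      vertex 0.00 8.00 0.00
      vertex 16.00 8.00 0.00
    endloop
  endfacet
  facet normal 0.0000 0.0000 -1.0000
    outer loop
      vertex 5.53 0.39 0.00
      vertex 1.53 3.30 0.00
      vertex 16.00 8.00 0.00
    endloop
  endfacet
  facet normal 0.0000 0.0000 -1.0000
    outer loop
      vertex 10.47 0.39 0.00
      vertex 5.53 0.39 0.00
      vertex 16.00 8.00 0.00
    endloop
  endfacet
  facet normal 0.0000 0.0000 -1.0000
    outer loop
      vertex 14.47 3.30 0.00
      vertex 10.47 0.39 0.00
      vertex 16.00 8.00 0.00
    endloop
  endfacet
  facet normal 0.0000 0.0000 1.0000
    outer loop
      vertex 16.00 8.00 13.00
      vertex 14.47 12.70 13.00
      vertex 10.47 15.61 13.00
    endloop
  endfacet
  facet normal 0.0000 0.0000 1.0000
    outer loop
      vertex 16.00 8.00 13.00
      vertex 10.47 15.61 13.00
      vertex 5.53 15.61 13.00
    endloop
  endfacet
  facet normal 0.0000 0.0000 1.0000
    outer loop
      vertex 16.00 8.00 13.00
      vertex 5.53 15.61 13.00
      vertex 1.53 12.70 13.00
    endloop
  endfacet
  facet normal 0.0000 0.0000 1.0000
    outer loop
      vertex 16.00 8.00 13.00
      vertex 1.53 12.70 13.00
      vertex 0.00 8.00 13.00
    endloop
  endfacet
  facet normal 0.0000 0.0000 1.0000
    outer loop
      vertex 16.00 8.00 13.00
      vertex 0.00 8.00 13.00
      vertex 1.53 3.30 13.00
    endloop
  endfacet
  facet normal 0.0000 0.0000 1.0000
    outer loop
      vertex 16.00 8.00 13.00
      vertex 1.53 3.30 13.00
      vertex 5.53 0.39 13.00
    endloop
  endfacet
  facet normal 0.0000 0.0000 1.0000
    outer loop
      vertex 16.00 8.00 13.00
      vertex 5.53 0.39 13.00
      vertex 10.47 0.39 13.00
    endloop
  endfacet
  facet normal 0.0000 0.0000 1.0000
    outer loop
      vertex 16.00 8.00 13.00
      vertex 10.47 0.39 13.00
      vertex 14.47 3.30 13.00
    endloop
  endfacet
  facet normal 0.9509 0.3095 0.0000
    outer loop
      vertex 16.00 8.00 0.00
      vertex 14.47 12.70 0.00
      vertex 14.47 12.70 13.00
    endloop
  endfacet
  facet normal 0.9509 0.3095 0.0000
    outer loop
      vertex 16.00 8.00 0.00
      vertex 14.47 12.70 13.00
      vertex 16.00 8.00 13.00
    endloop
  endfacet
  facet normal 0.5883 0.8086 0.0000
    outer loop
      vertex 14.47 12.70 0.00
      vertex 10.47 15.61 0.00
      vertex 10.47 15.61 13.00
    endloop
  endfacet
  facet normal 0.5883 0.8086 0.0000
    outer loop
      vertex 14.47 12.70 0.00
      vertex 10.47 15.61 13.00
      vertex 14.47 12.70 13.00
    endloop
  endfacet
  facet normal 0.0000 1.0000 0.0000
    outer loop
      vertex 10.47 15.61 0.00
      vertex 5.53 15.61 0.00
      vertex 5.53 15.61 13.00
    endloop
  endfacet
  facet normal 0.0000 1.0000 0.0000
    outer loop
      vertex 10.47 15.61 0.00
      vertex 5.53 15.61 13.00
      vertex 10.47 15.61 13.00
    endloop
  endfacet
  facet normal -0.5883 0.8086 0.0000
    outer loop
      vertex 5.53 15.61 0.00
      vertex 1.53 12.70 0.00
      vertex 1.53 12.70 13.00
    endloop
  endfacet
  facet normal -0.5883 0.8086 0.0000
    outer loop
      vertex 5.53 15.61 0.00
      vertex 1.53 12.70 13.00
      vertex 5.53 15.61 13.00
    endloop
  endfacet
  facet normal -0.9509 0.3095 0.0000
    outer loop
      vertex 1.53 12.70 0.00
      vertex 0.00 8.00 0.00
      vertex 0.00 8.00 13.00
    endloop
  endfacet
  facet normal -0.9509 0.3095 0.0000
    outer loop
      vertex 1.53 12.70 0.00
      vertex 0.00 8.00 13.00
      vertex 1.53 12.70 13.00
    endloop
  endfacet
  facet normal -0.9509 -0.3095 0.0000
    outer loop
      vertex 0.00 8.00 0.00
      vertex 1.53 3.30 0.00
      vertex 1.53 3.30 13.00
    endloop
  endfacet
  facet normal -0.9509 -0.3095 0.0000
    outer loop
      vertex 0.00 8.00 0.00
      vertex 1.53 3.30 13.00
      vertex 0.00 8.00 13.00
    endloop
  endfacet
  facet normal -0.5883 -0.8086 0.0000
    outer loop
      vertex 1.53 3.30 0.00
      vertex 5.53 0.39 0.00
      vertex 5.53 0.39 13.00
    endloop
  endfacet
  facet normal -0.5883 -0.8086 0.0000
    outer loop
      vertex 1.53 3.30 0.00
      vertex 5.53 0.39 13.00
      vertex 1.53 3.30 13.00
    endloop
  endfacet
  facet normal 0.0000 -1.0000 0.0000
    outer loop
      vertex 5.53 0.39 0.00
      vertex 10.47 0.39 0.00
      vertex 10.47 0.39 13.00
    endloop
  endfacet
  facet normal 0.0000 -1.0000 0.0000
    outer loop
      vertex 5.53 0.39 0.00
      vertex 10.47 0.39 13.00
      vertex 5.53 0.39 13.00
    endloop
  endfacet
  facet normal 0.5883 -0.8086 0.0000
    outer loop
      vertex 10.47 0.39 0.00
      vertex 14.47 3.30 0.00
      vertex 14.47 3.30 13.00
    endloop
  endfacet
  facet normal 0.5883 -0.8086 0.0000
    outer loop
      vertex 10.47 0.39 0.00
      vertex 14.47 3.30 13.00
      vertex 10.47 0.39 13.00
    endloop
  endfacet
  facet normal 0.9509 -0.3095 0.0000
    outer loop
      vertex 14.47 3.30 0.00
      vertex 16.00 8.00 0.00
      vertex 16.00 8.00 13.00
    endloop
  endfacet
  facet normal 0.9509 -0.3095 0.0000
    outer loop
      vertex 14.47 3.30 0.00
      vertex 16.00 8.00 13.00
      vertex 14.47 3.30 13.00
    endloop
  endfacet
endsolid part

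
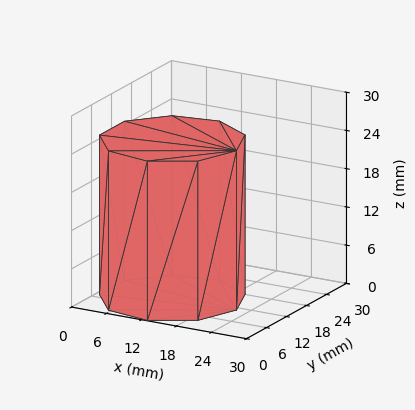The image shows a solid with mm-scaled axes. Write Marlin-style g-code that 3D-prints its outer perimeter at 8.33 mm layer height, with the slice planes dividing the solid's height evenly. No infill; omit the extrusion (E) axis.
Reading the render: the shape is a regular 9-sided prism (a cylinder approximated with 9 flat sides), circumscribed radius ≈ 11 mm, height ≈ 25 mm (dimensions read to the nearest mm from the axis ticks). For the g-code, the solid's height is divided into equal slices at the stated Δz and each level perimeter traced with G1 moves after a G0 lift.

; perimeter-only toolpath
G21 ; units = mm
G90 ; absolute positioning
G28 ; home
; layer 1
G0 Z8.33
G0 X22.00 Y11.00
G1 X19.43 Y18.07
G1 X12.91 Y21.83
G1 X5.50 Y20.53
G1 X0.66 Y14.76
G1 X0.66 Y7.24
G1 X5.50 Y1.47
G1 X12.91 Y0.17
G1 X19.43 Y3.93
G1 X22.00 Y11.00
; layer 2
G0 Z16.67
G0 X22.00 Y11.00
G1 X19.43 Y18.07
G1 X12.91 Y21.83
G1 X5.50 Y20.53
G1 X0.66 Y14.76
G1 X0.66 Y7.24
G1 X5.50 Y1.47
G1 X12.91 Y0.17
G1 X19.43 Y3.93
G1 X22.00 Y11.00
; layer 3
G0 Z25.00
G0 X22.00 Y11.00
G1 X19.43 Y18.07
G1 X12.91 Y21.83
G1 X5.50 Y20.53
G1 X0.66 Y14.76
G1 X0.66 Y7.24
G1 X5.50 Y1.47
G1 X12.91 Y0.17
G1 X19.43 Y3.93
G1 X22.00 Y11.00
M2 ; end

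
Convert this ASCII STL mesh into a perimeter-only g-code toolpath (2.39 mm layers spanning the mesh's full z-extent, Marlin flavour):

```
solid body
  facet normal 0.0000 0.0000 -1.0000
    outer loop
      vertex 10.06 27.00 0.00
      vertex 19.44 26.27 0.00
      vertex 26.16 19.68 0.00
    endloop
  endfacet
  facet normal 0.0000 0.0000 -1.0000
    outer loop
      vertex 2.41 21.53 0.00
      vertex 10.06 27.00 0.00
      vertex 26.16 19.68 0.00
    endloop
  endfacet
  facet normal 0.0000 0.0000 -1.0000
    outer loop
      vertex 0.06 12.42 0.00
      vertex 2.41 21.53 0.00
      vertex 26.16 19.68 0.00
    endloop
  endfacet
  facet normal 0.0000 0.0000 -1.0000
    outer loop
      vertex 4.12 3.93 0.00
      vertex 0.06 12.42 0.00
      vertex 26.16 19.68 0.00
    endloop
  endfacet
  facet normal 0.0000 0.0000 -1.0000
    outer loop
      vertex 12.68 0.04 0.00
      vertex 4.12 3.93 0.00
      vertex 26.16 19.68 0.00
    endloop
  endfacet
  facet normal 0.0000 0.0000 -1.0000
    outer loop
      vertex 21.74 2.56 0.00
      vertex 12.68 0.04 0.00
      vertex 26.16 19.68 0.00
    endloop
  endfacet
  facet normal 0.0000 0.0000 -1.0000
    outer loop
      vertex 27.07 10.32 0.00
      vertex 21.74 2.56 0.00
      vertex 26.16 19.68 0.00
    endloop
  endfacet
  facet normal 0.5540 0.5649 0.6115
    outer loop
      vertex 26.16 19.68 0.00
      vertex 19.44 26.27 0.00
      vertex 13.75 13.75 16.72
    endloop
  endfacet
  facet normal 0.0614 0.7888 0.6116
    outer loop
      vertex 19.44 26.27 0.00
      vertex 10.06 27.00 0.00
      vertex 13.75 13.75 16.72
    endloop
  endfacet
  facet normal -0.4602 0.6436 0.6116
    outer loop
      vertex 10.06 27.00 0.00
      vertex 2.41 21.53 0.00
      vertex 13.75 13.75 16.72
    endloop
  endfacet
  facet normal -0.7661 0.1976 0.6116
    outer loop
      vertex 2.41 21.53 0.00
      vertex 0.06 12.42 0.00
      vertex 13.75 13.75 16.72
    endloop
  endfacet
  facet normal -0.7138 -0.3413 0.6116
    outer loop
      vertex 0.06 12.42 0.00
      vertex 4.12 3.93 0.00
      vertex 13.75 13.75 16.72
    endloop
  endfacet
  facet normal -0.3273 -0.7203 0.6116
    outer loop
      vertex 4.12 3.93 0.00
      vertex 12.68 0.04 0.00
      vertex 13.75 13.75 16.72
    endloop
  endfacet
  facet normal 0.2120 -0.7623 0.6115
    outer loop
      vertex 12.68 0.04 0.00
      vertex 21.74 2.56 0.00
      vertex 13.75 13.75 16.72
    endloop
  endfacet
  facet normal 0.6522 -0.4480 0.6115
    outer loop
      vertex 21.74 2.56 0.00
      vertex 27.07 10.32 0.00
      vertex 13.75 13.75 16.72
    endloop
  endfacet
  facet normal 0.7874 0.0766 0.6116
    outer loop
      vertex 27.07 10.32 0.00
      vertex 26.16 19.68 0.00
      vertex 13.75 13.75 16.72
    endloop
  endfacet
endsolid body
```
; perimeter-only toolpath
G21 ; units = mm
G90 ; absolute positioning
G28 ; home
; layer 1
G0 Z2.39
G0 X24.39 Y18.83
G1 X18.63 Y24.48
G1 X10.59 Y25.11
G1 X4.03 Y20.42
G1 X2.02 Y12.61
G1 X5.50 Y5.33
G1 X12.83 Y2.00
G1 X20.60 Y4.16
G1 X25.17 Y10.81
G1 X24.39 Y18.83
; layer 2
G0 Z4.78
G0 X22.61 Y17.99
G1 X17.81 Y22.69
G1 X11.11 Y23.21
G1 X5.65 Y19.31
G1 X3.97 Y12.80
G1 X6.87 Y6.74
G1 X12.99 Y3.96
G1 X19.46 Y5.76
G1 X23.26 Y11.30
G1 X22.61 Y17.99
; layer 3
G0 Z7.17
G0 X20.84 Y17.14
G1 X17.00 Y20.90
G1 X11.64 Y21.32
G1 X7.27 Y18.20
G1 X5.93 Y12.99
G1 X8.25 Y8.14
G1 X13.14 Y5.92
G1 X18.32 Y7.36
G1 X21.36 Y11.79
G1 X20.84 Y17.14
; layer 4
G0 Z9.55
G0 X19.07 Y16.29
G1 X16.19 Y19.12
G1 X12.17 Y19.43
G1 X8.89 Y17.08
G1 X7.88 Y13.18
G1 X9.62 Y9.54
G1 X13.29 Y7.87
G1 X17.17 Y8.95
G1 X19.46 Y12.28
G1 X19.07 Y16.29
; layer 5
G0 Z11.94
G0 X17.30 Y15.44
G1 X15.38 Y17.33
G1 X12.70 Y17.54
G1 X10.51 Y15.97
G1 X9.84 Y13.37
G1 X11.00 Y10.94
G1 X13.44 Y9.83
G1 X16.03 Y10.55
G1 X17.56 Y12.77
G1 X17.30 Y15.44
; layer 6
G0 Z14.33
G0 X15.52 Y14.60
G1 X14.56 Y15.54
G1 X13.22 Y15.64
G1 X12.13 Y14.86
G1 X11.79 Y13.56
G1 X12.37 Y12.35
G1 X13.60 Y11.79
G1 X14.89 Y12.15
G1 X15.65 Y13.26
G1 X15.52 Y14.60
M2 ; end

The solid is a regular 9-sided pyramid, base circumscribed radius ≈ 13.8 mm, apex at z ≈ 16.7 mm. Slicing at Δz = 2.39 mm — 7 equal slices spanning the solid's height, so layer i sits at z = i·h/7 — gives 6 non-empty perimeters. Each is a 9-segment closed polygon; G0 lifts to the layer z and rapids to the start vertex, then G1 traces the edges. The cross-section shrinks linearly with z (the slice at the apex is degenerate and omitted).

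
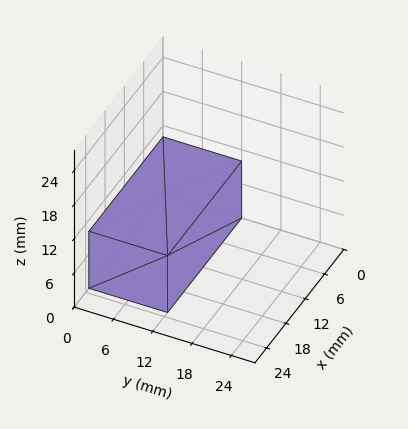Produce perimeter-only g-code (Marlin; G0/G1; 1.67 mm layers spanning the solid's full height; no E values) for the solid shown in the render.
Reading the render: the shape is a rectangular box, roughly 23 × 12 mm footprint and 10 mm tall (dimensions read to the nearest mm from the axis ticks). For the g-code, the solid's height is divided into equal slices at the stated Δz and each level perimeter traced with G1 moves after a G0 lift.

; perimeter-only toolpath
G21 ; units = mm
G90 ; absolute positioning
G28 ; home
; layer 1
G0 Z1.67
G0 X0.00 Y0.00
G1 X23.00 Y0.00
G1 X23.00 Y12.00
G1 X0.00 Y12.00
G1 X0.00 Y0.00
; layer 2
G0 Z3.33
G0 X0.00 Y0.00
G1 X23.00 Y0.00
G1 X23.00 Y12.00
G1 X0.00 Y12.00
G1 X0.00 Y0.00
; layer 3
G0 Z5.00
G0 X0.00 Y0.00
G1 X23.00 Y0.00
G1 X23.00 Y12.00
G1 X0.00 Y12.00
G1 X0.00 Y0.00
; layer 4
G0 Z6.67
G0 X0.00 Y0.00
G1 X23.00 Y0.00
G1 X23.00 Y12.00
G1 X0.00 Y12.00
G1 X0.00 Y0.00
; layer 5
G0 Z8.33
G0 X0.00 Y0.00
G1 X23.00 Y0.00
G1 X23.00 Y12.00
G1 X0.00 Y12.00
G1 X0.00 Y0.00
; layer 6
G0 Z10.00
G0 X0.00 Y0.00
G1 X23.00 Y0.00
G1 X23.00 Y12.00
G1 X0.00 Y12.00
G1 X0.00 Y0.00
M2 ; end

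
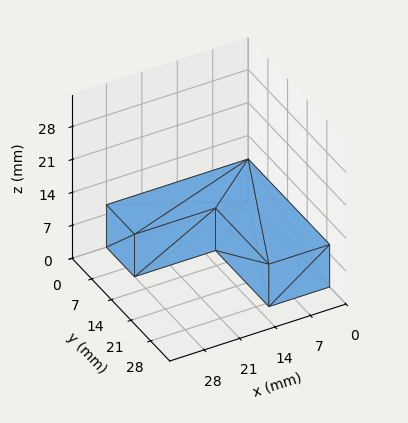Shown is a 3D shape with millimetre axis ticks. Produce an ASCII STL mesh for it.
Reading the render: the shape is an L-shaped prism: outer 28 × 29 mm, arm thicknesses ≈ 10 mm (horizontal) and 12 mm (vertical), extruded 9 mm in z (dimensions read to the nearest mm from the axis ticks). For the STL, each face is triangulated and given an outward normal.

solid part
  facet normal 0.0000 0.0000 -1.0000
    outer loop
      vertex 28.0 10.0 0.0
      vertex 28.0 0.0 0.0
      vertex 0.0 0.0 0.0
    endloop
  endfacet
  facet normal 0.0000 0.0000 -1.0000
    outer loop
      vertex 12.0 10.0 0.0
      vertex 28.0 10.0 0.0
      vertex 0.0 0.0 0.0
    endloop
  endfacet
  facet normal 0.0000 0.0000 -1.0000
    outer loop
      vertex 12.0 29.0 0.0
      vertex 12.0 10.0 0.0
      vertex 0.0 0.0 0.0
    endloop
  endfacet
  facet normal 0.0000 0.0000 -1.0000
    outer loop
      vertex 0.0 29.0 0.0
      vertex 12.0 29.0 0.0
      vertex 0.0 0.0 0.0
    endloop
  endfacet
  facet normal 0.0000 0.0000 1.0000
    outer loop
      vertex 0.0 0.0 9.0
      vertex 28.0 0.0 9.0
      vertex 28.0 10.0 9.0
    endloop
  endfacet
  facet normal 0.0000 0.0000 1.0000
    outer loop
      vertex 0.0 0.0 9.0
      vertex 28.0 10.0 9.0
      vertex 12.0 10.0 9.0
    endloop
  endfacet
  facet normal 0.0000 0.0000 1.0000
    outer loop
      vertex 0.0 0.0 9.0
      vertex 12.0 10.0 9.0
      vertex 12.0 29.0 9.0
    endloop
  endfacet
  facet normal 0.0000 0.0000 1.0000
    outer loop
      vertex 0.0 0.0 9.0
      vertex 12.0 29.0 9.0
      vertex 0.0 29.0 9.0
    endloop
  endfacet
  facet normal 0.0000 -1.0000 0.0000
    outer loop
      vertex 0.0 0.0 0.0
      vertex 28.0 0.0 0.0
      vertex 28.0 0.0 9.0
    endloop
  endfacet
  facet normal 0.0000 -1.0000 0.0000
    outer loop
      vertex 0.0 0.0 0.0
      vertex 28.0 0.0 9.0
      vertex 0.0 0.0 9.0
    endloop
  endfacet
  facet normal 1.0000 0.0000 0.0000
    outer loop
      vertex 28.0 0.0 0.0
      vertex 28.0 10.0 0.0
      vertex 28.0 10.0 9.0
    endloop
  endfacet
  facet normal 1.0000 0.0000 0.0000
    outer loop
      vertex 28.0 0.0 0.0
      vertex 28.0 10.0 9.0
      vertex 28.0 0.0 9.0
    endloop
  endfacet
  facet normal 0.0000 1.0000 0.0000
    outer loop
      vertex 28.0 10.0 0.0
      vertex 12.0 10.0 0.0
      vertex 12.0 10.0 9.0
    endloop
  endfacet
  facet normal 0.0000 1.0000 0.0000
    outer loop
      vertex 28.0 10.0 0.0
      vertex 12.0 10.0 9.0
      vertex 28.0 10.0 9.0
    endloop
  endfacet
  facet normal 1.0000 0.0000 0.0000
    outer loop
      vertex 12.0 10.0 0.0
      vertex 12.0 29.0 0.0
      vertex 12.0 29.0 9.0
    endloop
  endfacet
  facet normal 1.0000 0.0000 0.0000
    outer loop
      vertex 12.0 10.0 0.0
      vertex 12.0 29.0 9.0
      vertex 12.0 10.0 9.0
    endloop
  endfacet
  facet normal 0.0000 1.0000 0.0000
    outer loop
      vertex 12.0 29.0 0.0
      vertex 0.0 29.0 0.0
      vertex 0.0 29.0 9.0
    endloop
  endfacet
  facet normal 0.0000 1.0000 0.0000
    outer loop
      vertex 12.0 29.0 0.0
      vertex 0.0 29.0 9.0
      vertex 12.0 29.0 9.0
    endloop
  endfacet
  facet normal -1.0000 0.0000 0.0000
    outer loop
      vertex 0.0 29.0 0.0
      vertex 0.0 0.0 0.0
      vertex 0.0 0.0 9.0
    endloop
  endfacet
  facet normal -1.0000 0.0000 0.0000
    outer loop
      vertex 0.0 29.0 0.0
      vertex 0.0 0.0 9.0
      vertex 0.0 29.0 9.0
    endloop
  endfacet
endsolid part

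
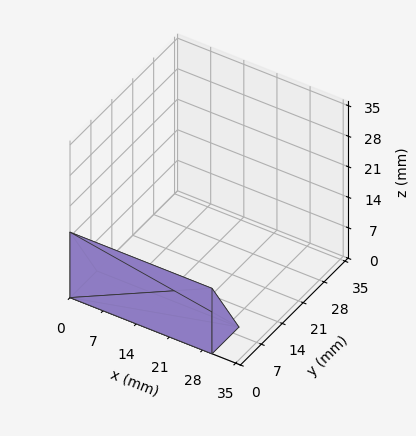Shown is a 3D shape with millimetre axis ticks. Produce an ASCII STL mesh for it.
Reading the render: the shape is a wedge (ramp): 30 × 9 mm base, rising to 15 mm along the y=0 edge and sloping linearly to z=0 at y=9 (dimensions read to the nearest mm from the axis ticks). For the STL, each face is triangulated and given an outward normal.

solid part
  facet normal 0.0000 0.0000 -1.0000
    outer loop
      vertex 30.000 9.000 0.000
      vertex 30.000 0.000 0.000
      vertex 0.000 0.000 0.000
    endloop
  endfacet
  facet normal 0.0000 0.0000 -1.0000
    outer loop
      vertex 0.000 9.000 0.000
      vertex 30.000 9.000 0.000
      vertex 0.000 0.000 0.000
    endloop
  endfacet
  facet normal 0.0000 -1.0000 0.0000
    outer loop
      vertex 0.000 0.000 0.000
      vertex 30.000 0.000 0.000
      vertex 30.000 0.000 15.000
    endloop
  endfacet
  facet normal 0.0000 -1.0000 0.0000
    outer loop
      vertex 0.000 0.000 0.000
      vertex 30.000 0.000 15.000
      vertex 0.000 0.000 15.000
    endloop
  endfacet
  facet normal 0.0000 0.8575 0.5145
    outer loop
      vertex 0.000 0.000 15.000
      vertex 30.000 0.000 15.000
      vertex 30.000 9.000 0.000
    endloop
  endfacet
  facet normal 0.0000 0.8575 0.5145
    outer loop
      vertex 0.000 0.000 15.000
      vertex 30.000 9.000 0.000
      vertex 0.000 9.000 0.000
    endloop
  endfacet
  facet normal -1.0000 0.0000 0.0000
    outer loop
      vertex 0.000 0.000 15.000
      vertex 0.000 9.000 0.000
      vertex 0.000 0.000 0.000
    endloop
  endfacet
  facet normal 1.0000 0.0000 0.0000
    outer loop
      vertex 30.000 0.000 0.000
      vertex 30.000 9.000 0.000
      vertex 30.000 0.000 15.000
    endloop
  endfacet
endsolid part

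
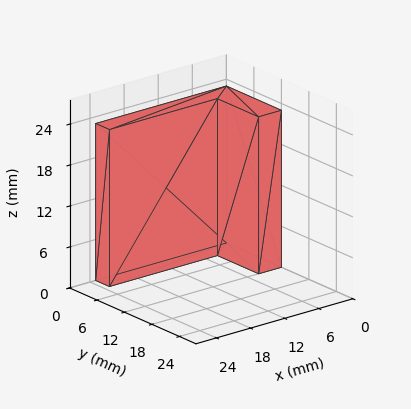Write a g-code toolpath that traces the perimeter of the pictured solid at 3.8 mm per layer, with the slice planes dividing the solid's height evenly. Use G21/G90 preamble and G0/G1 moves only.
Reading the render: the shape is an L-shaped prism: outer 23 × 12 mm, arm thicknesses ≈ 3 mm (horizontal) and 4 mm (vertical), extruded 23 mm in z (dimensions read to the nearest mm from the axis ticks). For the g-code, the solid's height is divided into equal slices at the stated Δz and each level perimeter traced with G1 moves after a G0 lift.

; perimeter-only toolpath
G21 ; units = mm
G90 ; absolute positioning
G28 ; home
; layer 1
G0 Z3.8
G0 X0.0 Y0.0
G1 X23.0 Y0.0
G1 X23.0 Y3.0
G1 X4.0 Y3.0
G1 X4.0 Y12.0
G1 X0.0 Y12.0
G1 X0.0 Y0.0
; layer 2
G0 Z7.7
G0 X0.0 Y0.0
G1 X23.0 Y0.0
G1 X23.0 Y3.0
G1 X4.0 Y3.0
G1 X4.0 Y12.0
G1 X0.0 Y12.0
G1 X0.0 Y0.0
; layer 3
G0 Z11.5
G0 X0.0 Y0.0
G1 X23.0 Y0.0
G1 X23.0 Y3.0
G1 X4.0 Y3.0
G1 X4.0 Y12.0
G1 X0.0 Y12.0
G1 X0.0 Y0.0
; layer 4
G0 Z15.3
G0 X0.0 Y0.0
G1 X23.0 Y0.0
G1 X23.0 Y3.0
G1 X4.0 Y3.0
G1 X4.0 Y12.0
G1 X0.0 Y12.0
G1 X0.0 Y0.0
; layer 5
G0 Z19.2
G0 X0.0 Y0.0
G1 X23.0 Y0.0
G1 X23.0 Y3.0
G1 X4.0 Y3.0
G1 X4.0 Y12.0
G1 X0.0 Y12.0
G1 X0.0 Y0.0
; layer 6
G0 Z23.0
G0 X0.0 Y0.0
G1 X23.0 Y0.0
G1 X23.0 Y3.0
G1 X4.0 Y3.0
G1 X4.0 Y12.0
G1 X0.0 Y12.0
G1 X0.0 Y0.0
M2 ; end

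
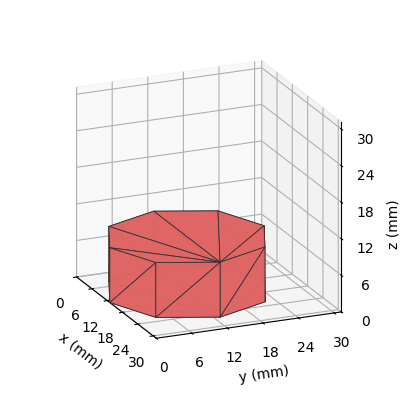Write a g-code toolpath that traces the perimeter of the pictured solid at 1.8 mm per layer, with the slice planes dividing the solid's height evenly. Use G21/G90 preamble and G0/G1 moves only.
Reading the render: the shape is a regular 8-sided prism (a cylinder approximated with 8 flat sides), circumscribed radius ≈ 13 mm, height ≈ 9 mm (dimensions read to the nearest mm from the axis ticks). For the g-code, the solid's height is divided into equal slices at the stated Δz and each level perimeter traced with G1 moves after a G0 lift.

; perimeter-only toolpath
G21 ; units = mm
G90 ; absolute positioning
G28 ; home
; layer 1
G0 Z1.8
G0 X26.0 Y13.0
G1 X22.2 Y22.2
G1 X13.0 Y26.0
G1 X3.8 Y22.2
G1 X0.0 Y13.0
G1 X3.8 Y3.8
G1 X13.0 Y0.0
G1 X22.2 Y3.8
G1 X26.0 Y13.0
; layer 2
G0 Z3.6
G0 X26.0 Y13.0
G1 X22.2 Y22.2
G1 X13.0 Y26.0
G1 X3.8 Y22.2
G1 X0.0 Y13.0
G1 X3.8 Y3.8
G1 X13.0 Y0.0
G1 X22.2 Y3.8
G1 X26.0 Y13.0
; layer 3
G0 Z5.4
G0 X26.0 Y13.0
G1 X22.2 Y22.2
G1 X13.0 Y26.0
G1 X3.8 Y22.2
G1 X0.0 Y13.0
G1 X3.8 Y3.8
G1 X13.0 Y0.0
G1 X22.2 Y3.8
G1 X26.0 Y13.0
; layer 4
G0 Z7.2
G0 X26.0 Y13.0
G1 X22.2 Y22.2
G1 X13.0 Y26.0
G1 X3.8 Y22.2
G1 X0.0 Y13.0
G1 X3.8 Y3.8
G1 X13.0 Y0.0
G1 X22.2 Y3.8
G1 X26.0 Y13.0
; layer 5
G0 Z9.0
G0 X26.0 Y13.0
G1 X22.2 Y22.2
G1 X13.0 Y26.0
G1 X3.8 Y22.2
G1 X0.0 Y13.0
G1 X3.8 Y3.8
G1 X13.0 Y0.0
G1 X22.2 Y3.8
G1 X26.0 Y13.0
M2 ; end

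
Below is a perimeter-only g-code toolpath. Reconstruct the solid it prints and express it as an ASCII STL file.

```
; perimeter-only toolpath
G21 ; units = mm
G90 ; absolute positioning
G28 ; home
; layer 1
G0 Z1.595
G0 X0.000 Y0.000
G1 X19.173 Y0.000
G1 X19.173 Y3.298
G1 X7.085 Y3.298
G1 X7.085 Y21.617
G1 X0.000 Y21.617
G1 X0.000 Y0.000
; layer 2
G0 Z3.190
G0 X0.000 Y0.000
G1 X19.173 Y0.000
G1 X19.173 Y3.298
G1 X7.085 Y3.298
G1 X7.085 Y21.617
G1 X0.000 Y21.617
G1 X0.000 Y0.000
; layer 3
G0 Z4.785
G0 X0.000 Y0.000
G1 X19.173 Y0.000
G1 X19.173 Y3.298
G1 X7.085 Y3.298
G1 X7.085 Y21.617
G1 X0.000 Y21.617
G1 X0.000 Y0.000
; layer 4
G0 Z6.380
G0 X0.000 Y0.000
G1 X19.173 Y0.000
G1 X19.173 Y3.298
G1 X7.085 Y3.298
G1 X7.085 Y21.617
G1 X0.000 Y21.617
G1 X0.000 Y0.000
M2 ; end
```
solid part
  facet normal 0.0000 0.0000 -1.0000
    outer loop
      vertex 19.173 3.298 0.000
      vertex 19.173 0.000 0.000
      vertex 0.000 0.000 0.000
    endloop
  endfacet
  facet normal 0.0000 0.0000 -1.0000
    outer loop
      vertex 7.085 3.298 0.000
      vertex 19.173 3.298 0.000
      vertex 0.000 0.000 0.000
    endloop
  endfacet
  facet normal 0.0000 0.0000 -1.0000
    outer loop
      vertex 7.085 21.617 0.000
      vertex 7.085 3.298 0.000
      vertex 0.000 0.000 0.000
    endloop
  endfacet
  facet normal 0.0000 0.0000 -1.0000
    outer loop
      vertex 0.000 21.617 0.000
      vertex 7.085 21.617 0.000
      vertex 0.000 0.000 0.000
    endloop
  endfacet
  facet normal 0.0000 0.0000 1.0000
    outer loop
      vertex 0.000 0.000 6.380
      vertex 19.173 0.000 6.380
      vertex 19.173 3.298 6.380
    endloop
  endfacet
  facet normal 0.0000 0.0000 1.0000
    outer loop
      vertex 0.000 0.000 6.380
      vertex 19.173 3.298 6.380
      vertex 7.085 3.298 6.380
    endloop
  endfacet
  facet normal 0.0000 0.0000 1.0000
    outer loop
      vertex 0.000 0.000 6.380
      vertex 7.085 3.298 6.380
      vertex 7.085 21.617 6.380
    endloop
  endfacet
  facet normal 0.0000 0.0000 1.0000
    outer loop
      vertex 0.000 0.000 6.380
      vertex 7.085 21.617 6.380
      vertex 0.000 21.617 6.380
    endloop
  endfacet
  facet normal 0.0000 -1.0000 0.0000
    outer loop
      vertex 0.000 0.000 0.000
      vertex 19.173 0.000 0.000
      vertex 19.173 0.000 6.380
    endloop
  endfacet
  facet normal 0.0000 -1.0000 0.0000
    outer loop
      vertex 0.000 0.000 0.000
      vertex 19.173 0.000 6.380
      vertex 0.000 0.000 6.380
    endloop
  endfacet
  facet normal 1.0000 0.0000 0.0000
    outer loop
      vertex 19.173 0.000 0.000
      vertex 19.173 3.298 0.000
      vertex 19.173 3.298 6.380
    endloop
  endfacet
  facet normal 1.0000 0.0000 0.0000
    outer loop
      vertex 19.173 0.000 0.000
      vertex 19.173 3.298 6.380
      vertex 19.173 0.000 6.380
    endloop
  endfacet
  facet normal 0.0000 1.0000 0.0000
    outer loop
      vertex 19.173 3.298 0.000
      vertex 7.085 3.298 0.000
      vertex 7.085 3.298 6.380
    endloop
  endfacet
  facet normal 0.0000 1.0000 0.0000
    outer loop
      vertex 19.173 3.298 0.000
      vertex 7.085 3.298 6.380
      vertex 19.173 3.298 6.380
    endloop
  endfacet
  facet normal 1.0000 0.0000 0.0000
    outer loop
      vertex 7.085 3.298 0.000
      vertex 7.085 21.617 0.000
      vertex 7.085 21.617 6.380
    endloop
  endfacet
  facet normal 1.0000 0.0000 0.0000
    outer loop
      vertex 7.085 3.298 0.000
      vertex 7.085 21.617 6.380
      vertex 7.085 3.298 6.380
    endloop
  endfacet
  facet normal 0.0000 1.0000 0.0000
    outer loop
      vertex 7.085 21.617 0.000
      vertex 0.000 21.617 0.000
      vertex 0.000 21.617 6.380
    endloop
  endfacet
  facet normal 0.0000 1.0000 0.0000
    outer loop
      vertex 7.085 21.617 0.000
      vertex 0.000 21.617 6.380
      vertex 7.085 21.617 6.380
    endloop
  endfacet
  facet normal -1.0000 0.0000 0.0000
    outer loop
      vertex 0.000 21.617 0.000
      vertex 0.000 0.000 0.000
      vertex 0.000 0.000 6.380
    endloop
  endfacet
  facet normal -1.0000 0.0000 0.0000
    outer loop
      vertex 0.000 21.617 0.000
      vertex 0.000 0.000 6.380
      vertex 0.000 21.617 6.380
    endloop
  endfacet
endsolid part

The G0 Z moves step by Δz≈1.595 mm. Every layer's G1 loop is the same polygon, so the solid is a straight extrusion of it from z=0 to z≈6.38. Closing with flat bottom and top caps and triangulating gives 20 facets — an L-shaped prism: outer 19.2 × 21.6 mm, arm thicknesses ≈ 3.3 mm (horizontal) and 7.08 mm (vertical), extruded 6.38 mm in z.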